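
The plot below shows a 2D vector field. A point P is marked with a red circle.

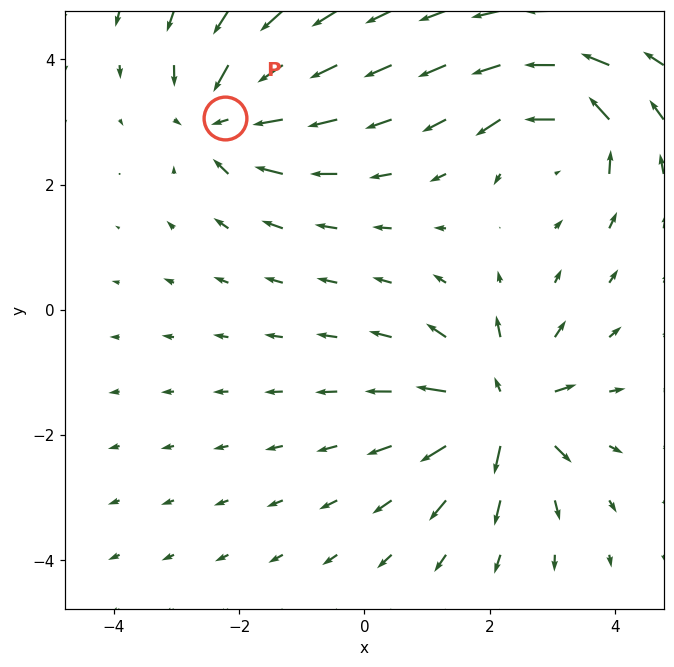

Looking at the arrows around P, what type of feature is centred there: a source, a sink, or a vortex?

sink

At P (-2.2, 3.1) the arrows converge inward. Divergence about -4, curl ≈0 — negative divergence with near-zero curl is a sink.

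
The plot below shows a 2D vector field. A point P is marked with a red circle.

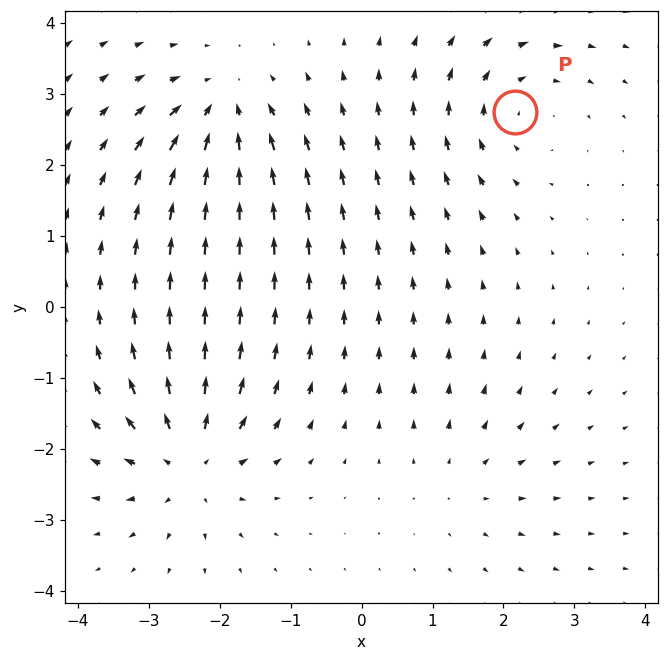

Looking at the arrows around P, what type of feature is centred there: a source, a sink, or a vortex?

vortex

At P (2.2, 2.7) the arrows circulate clockwise. Divergence ≈0, curl about -4 — near-zero divergence with nonzero curl is a vortex.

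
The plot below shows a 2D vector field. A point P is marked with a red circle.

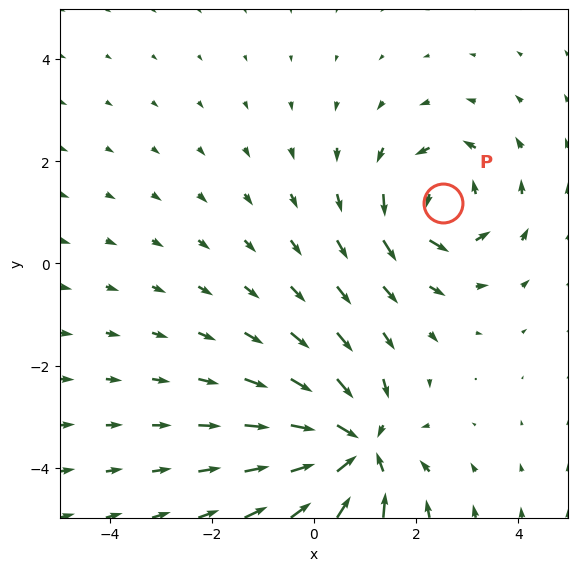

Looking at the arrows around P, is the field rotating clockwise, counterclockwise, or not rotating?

Near P at (2.5, 1.2) the arrows circulate counterclockwise. The curl (z-component) there is about +3; positive curl means counterclockwise rotation.

counterclockwise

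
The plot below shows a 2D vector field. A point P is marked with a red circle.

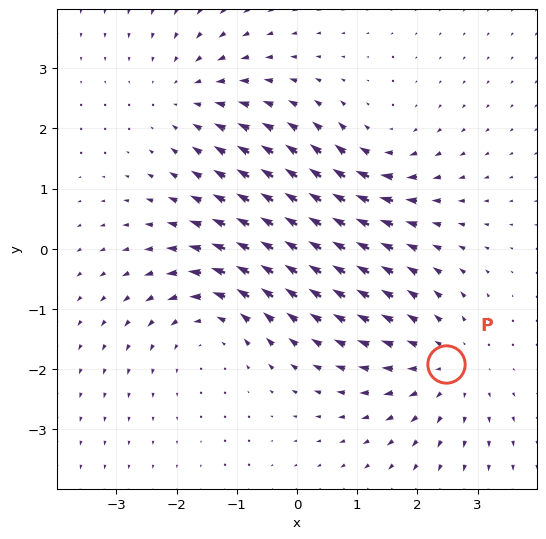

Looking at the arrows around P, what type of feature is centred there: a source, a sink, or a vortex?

source

At P (2.5, -1.9) the arrows spread outward. Divergence about +4, curl ≈0 — positive divergence with near-zero curl is a source.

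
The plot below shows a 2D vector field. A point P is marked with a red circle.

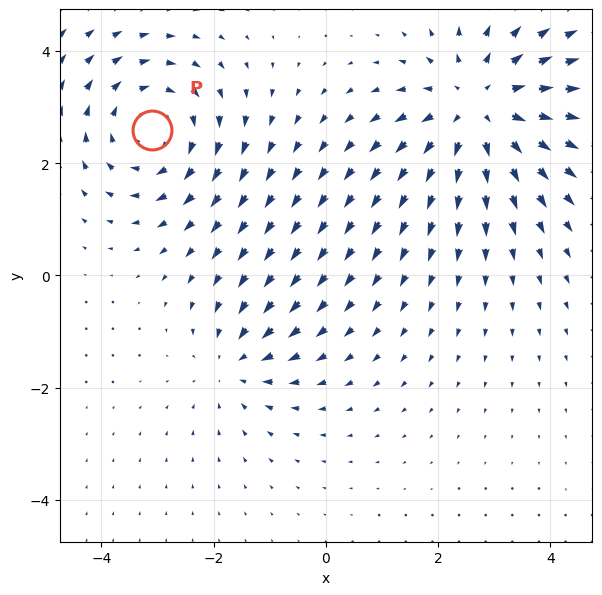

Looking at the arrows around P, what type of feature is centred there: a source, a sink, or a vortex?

At P (-3.1, 2.6) the arrows circulate clockwise. Divergence ≈0, curl about -3 — near-zero divergence with nonzero curl is a vortex.

vortex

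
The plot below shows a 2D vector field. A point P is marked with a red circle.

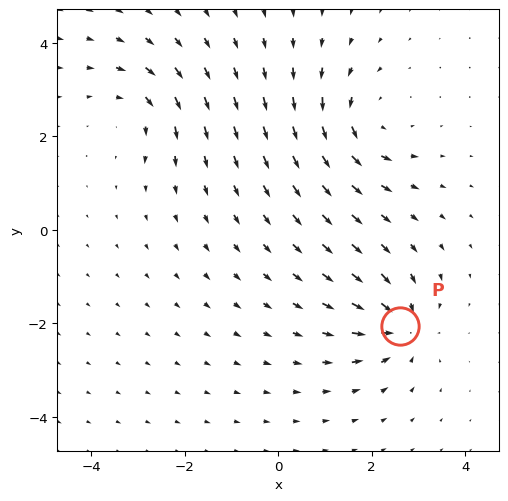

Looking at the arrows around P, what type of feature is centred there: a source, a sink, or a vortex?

At P (2.6, -2.1) the arrows converge inward. Divergence about -5, curl ≈0 — negative divergence with near-zero curl is a sink.

sink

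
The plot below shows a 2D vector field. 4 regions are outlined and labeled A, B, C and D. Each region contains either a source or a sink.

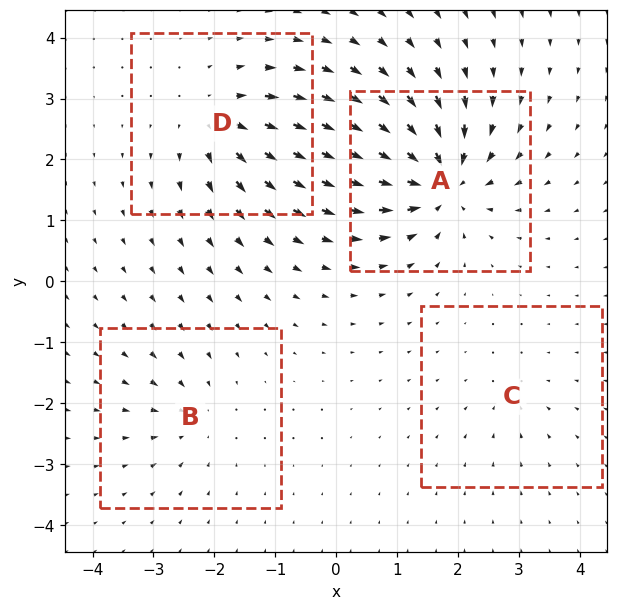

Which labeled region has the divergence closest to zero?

Divergence at each region's feature centre — A: about -9, B: about -4, C: about -3, D: about +6. Region C is closest to zero.

C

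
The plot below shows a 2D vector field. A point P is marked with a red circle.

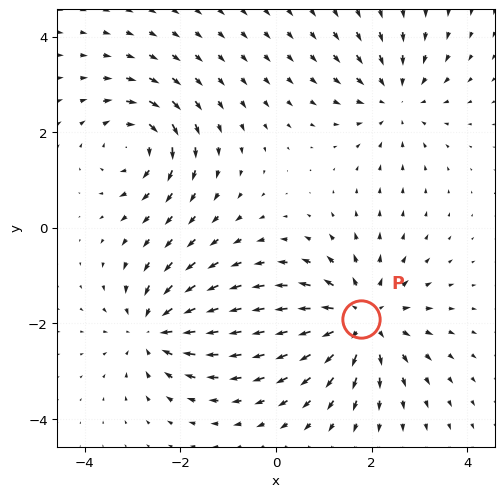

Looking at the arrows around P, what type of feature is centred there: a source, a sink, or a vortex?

source

At P (1.8, -1.9) the arrows spread outward. Divergence about +4, curl ≈0 — positive divergence with near-zero curl is a source.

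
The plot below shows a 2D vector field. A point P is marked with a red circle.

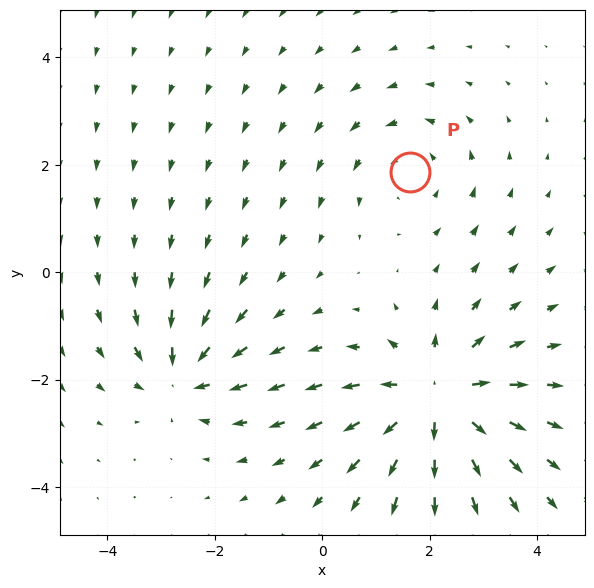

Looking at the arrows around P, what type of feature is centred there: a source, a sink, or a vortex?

At P (1.6, 1.9) the arrows circulate counterclockwise. Divergence ≈0, curl about +2 — near-zero divergence with nonzero curl is a vortex.

vortex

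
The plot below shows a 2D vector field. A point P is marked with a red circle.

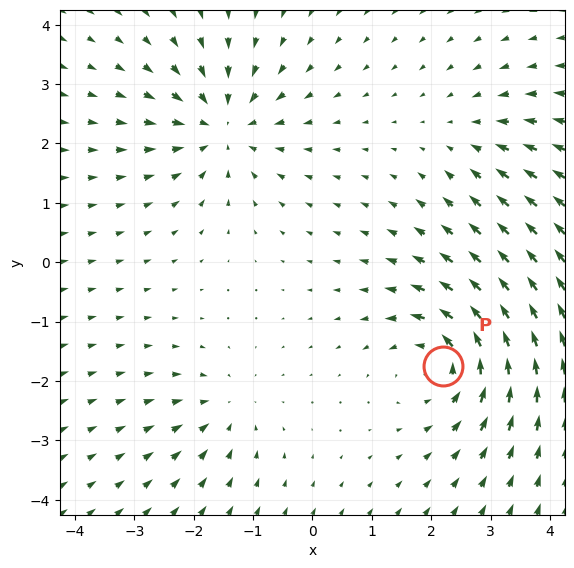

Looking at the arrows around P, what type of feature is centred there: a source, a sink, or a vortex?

At P (2.2, -1.7) the arrows circulate counterclockwise. Divergence ≈0, curl about +5 — near-zero divergence with nonzero curl is a vortex.

vortex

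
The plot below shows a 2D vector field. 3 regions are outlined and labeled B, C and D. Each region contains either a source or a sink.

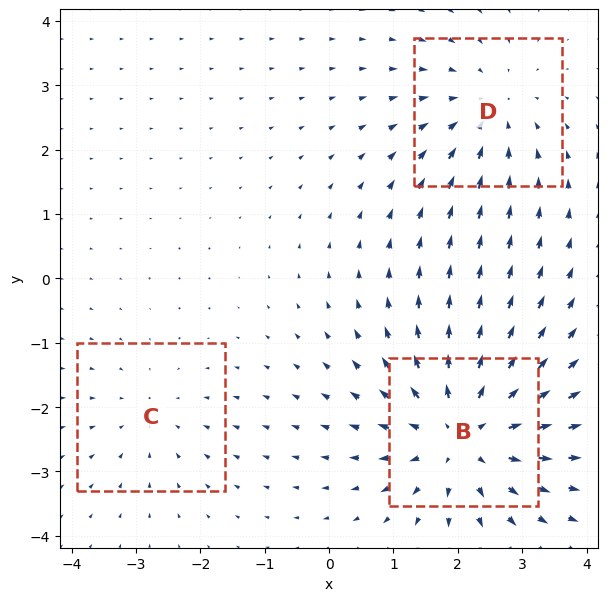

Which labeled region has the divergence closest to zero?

C

Divergence at each region's feature centre — B: about +4, C: about -2, D: about -3. Region C is closest to zero.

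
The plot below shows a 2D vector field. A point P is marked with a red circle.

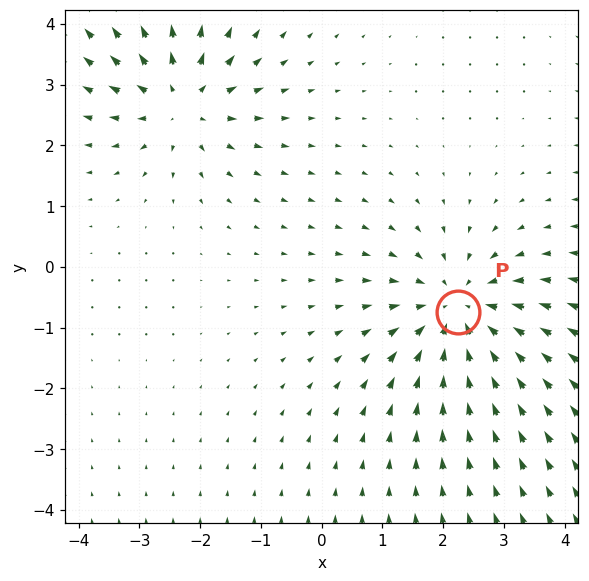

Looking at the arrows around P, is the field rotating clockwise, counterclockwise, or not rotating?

Near P at (2.3, -0.7) the arrows show no circulation. The curl there is ≈0.

not rotating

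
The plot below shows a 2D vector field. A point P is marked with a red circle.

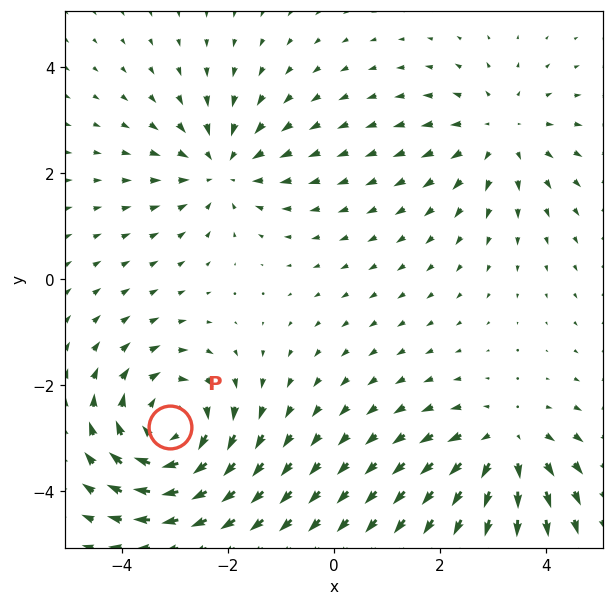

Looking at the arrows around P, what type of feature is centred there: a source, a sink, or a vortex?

vortex

At P (-3.1, -2.8) the arrows circulate clockwise. Divergence ≈0, curl about -4 — near-zero divergence with nonzero curl is a vortex.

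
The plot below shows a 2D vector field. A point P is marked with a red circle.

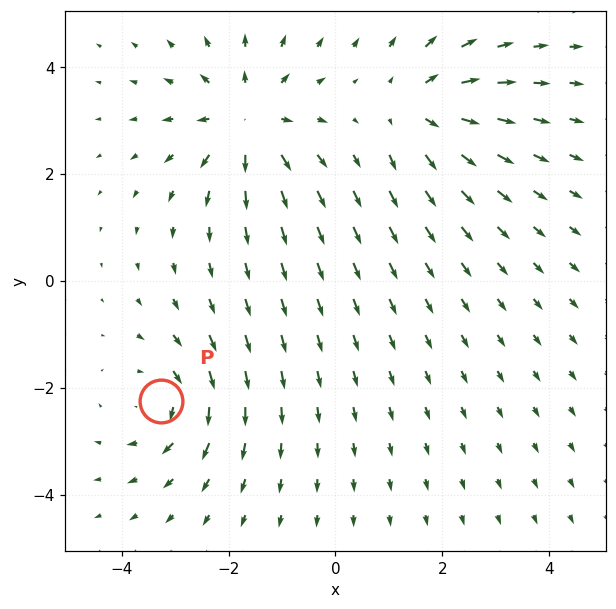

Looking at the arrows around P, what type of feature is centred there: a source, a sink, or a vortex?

At P (-3.3, -2.3) the arrows circulate clockwise. Divergence ≈0, curl about -4 — near-zero divergence with nonzero curl is a vortex.

vortex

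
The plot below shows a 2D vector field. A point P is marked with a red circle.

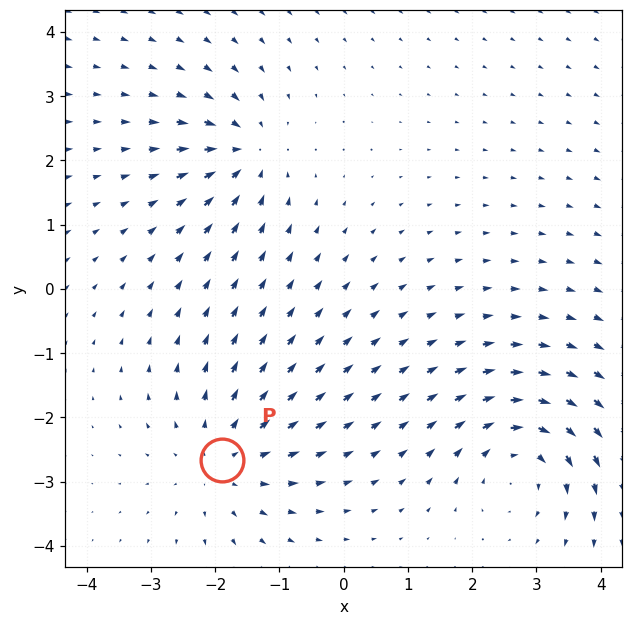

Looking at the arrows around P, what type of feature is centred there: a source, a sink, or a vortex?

At P (-1.9, -2.7) the arrows spread outward. Divergence about +3, curl ≈0 — positive divergence with near-zero curl is a source.

source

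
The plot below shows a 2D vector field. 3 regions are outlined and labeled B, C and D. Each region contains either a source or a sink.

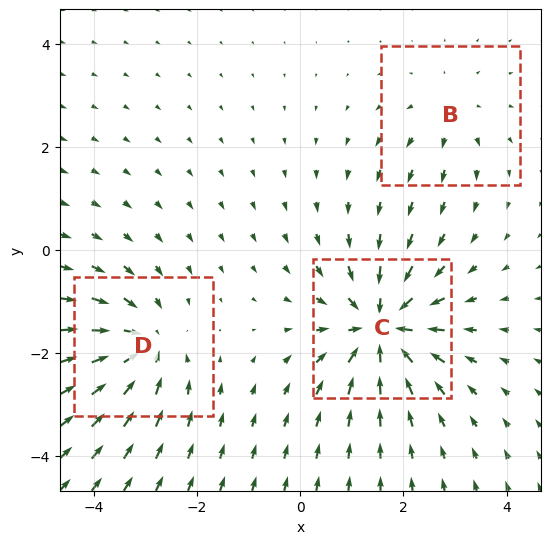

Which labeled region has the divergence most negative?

Divergence at each region's feature centre — B: about +2, C: about -5, D: about -4. Region C is most negative.

C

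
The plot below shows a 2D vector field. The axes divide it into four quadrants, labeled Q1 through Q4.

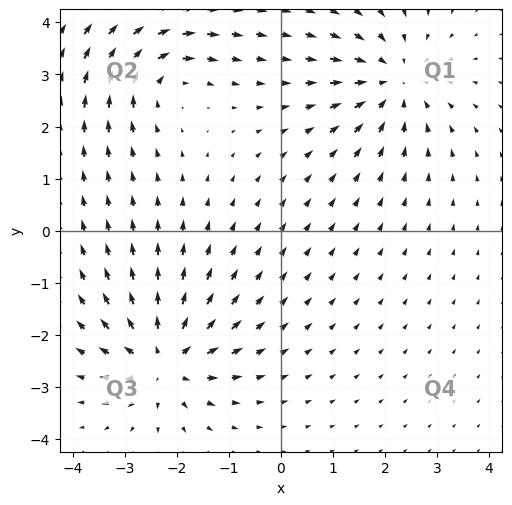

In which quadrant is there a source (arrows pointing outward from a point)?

The source sits at approximately (-2.2, -2.5), which lies in quadrant Q3. The divergence there is about +5, positive as expected for a source.

Q3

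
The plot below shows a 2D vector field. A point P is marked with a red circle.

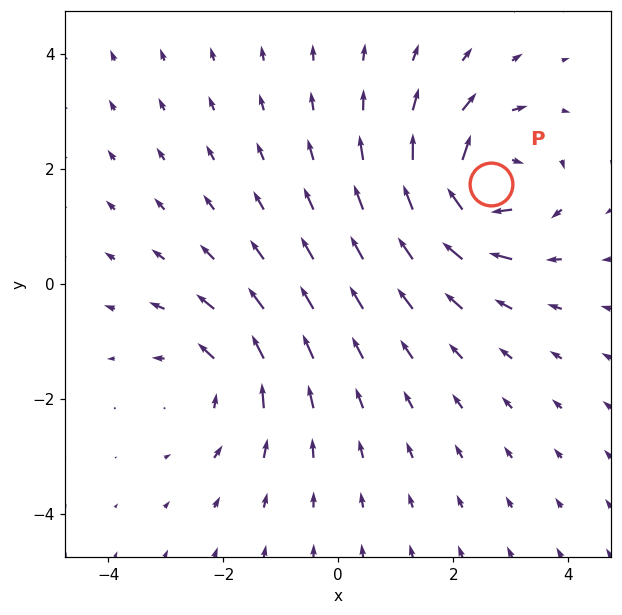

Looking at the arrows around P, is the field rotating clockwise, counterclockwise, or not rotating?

clockwise

Near P at (2.7, 1.7) the arrows circulate clockwise. The curl (z-component) there is about -7; negative curl means clockwise rotation.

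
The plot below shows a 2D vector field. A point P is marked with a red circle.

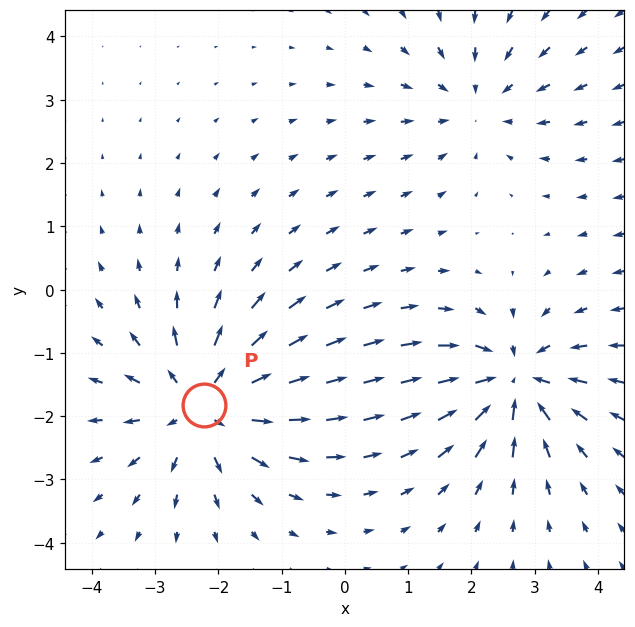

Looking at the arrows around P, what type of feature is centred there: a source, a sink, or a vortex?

At P (-2.2, -1.8) the arrows spread outward. Divergence about +5, curl ≈0 — positive divergence with near-zero curl is a source.

source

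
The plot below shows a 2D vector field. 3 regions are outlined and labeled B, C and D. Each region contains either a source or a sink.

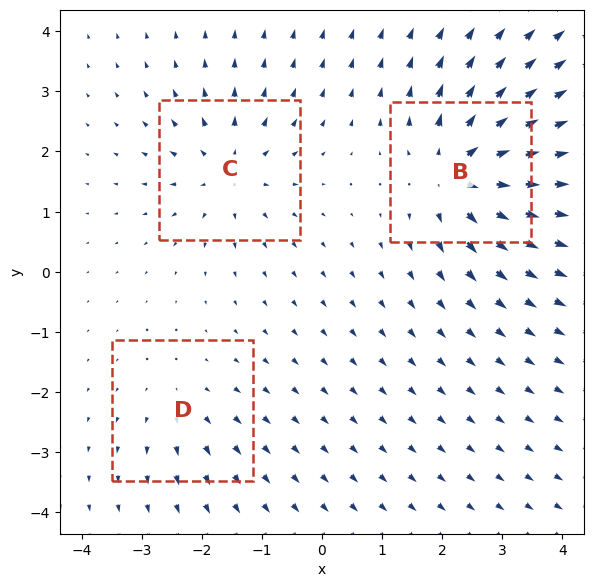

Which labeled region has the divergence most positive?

Divergence at each region's feature centre — B: about +6, C: about +4, D: about +2. Region B is most positive.

B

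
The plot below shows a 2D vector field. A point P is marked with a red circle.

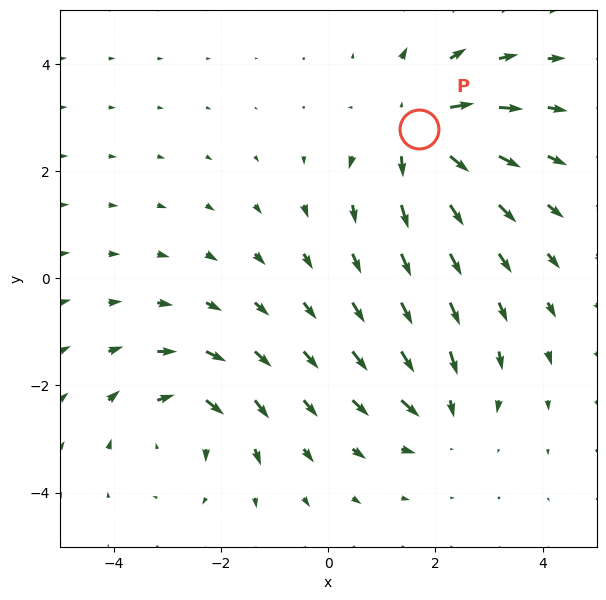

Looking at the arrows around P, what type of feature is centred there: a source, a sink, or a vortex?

source

At P (1.7, 2.8) the arrows spread outward. Divergence about +5, curl ≈0 — positive divergence with near-zero curl is a source.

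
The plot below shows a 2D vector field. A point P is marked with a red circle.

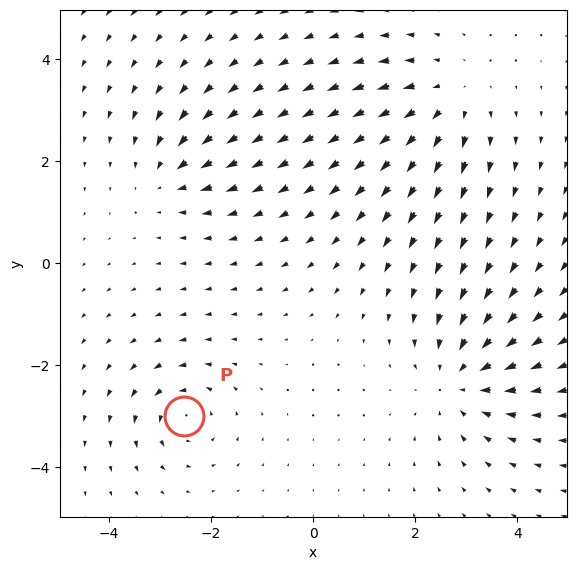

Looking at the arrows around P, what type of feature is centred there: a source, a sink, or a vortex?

vortex

At P (-2.5, -3.0) the arrows circulate counterclockwise. Divergence ≈0, curl about +4 — near-zero divergence with nonzero curl is a vortex.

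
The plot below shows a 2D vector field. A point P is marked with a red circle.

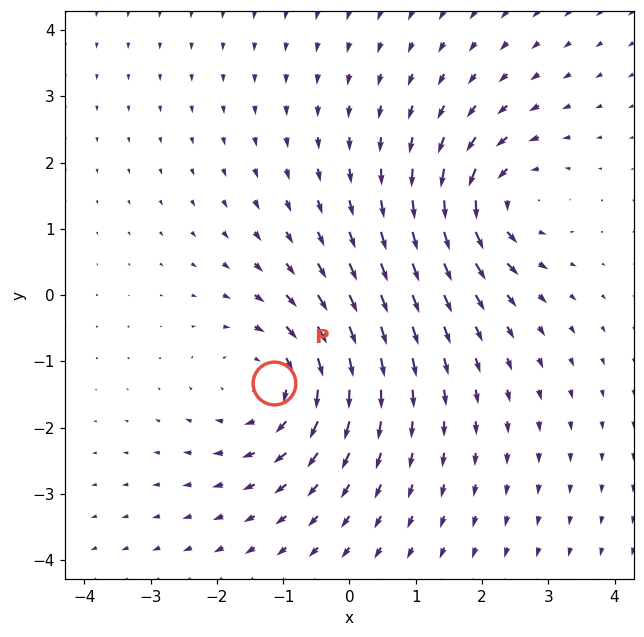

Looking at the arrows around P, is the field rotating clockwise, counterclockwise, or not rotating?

clockwise

Near P at (-1.1, -1.3) the arrows circulate clockwise. The curl (z-component) there is about -4; negative curl means clockwise rotation.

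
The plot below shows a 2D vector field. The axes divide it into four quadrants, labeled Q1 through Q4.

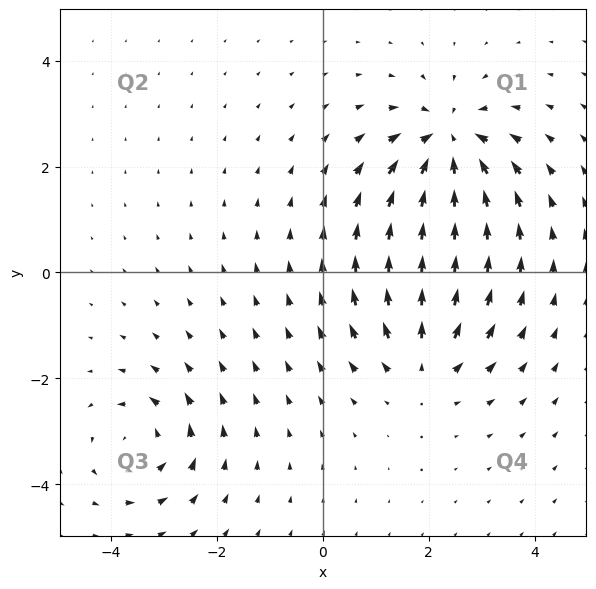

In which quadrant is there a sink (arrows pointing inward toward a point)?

Q1

The sink sits at approximately (2.4, 2.5), which lies in quadrant Q1. The divergence there is about -6, negative as expected for a sink.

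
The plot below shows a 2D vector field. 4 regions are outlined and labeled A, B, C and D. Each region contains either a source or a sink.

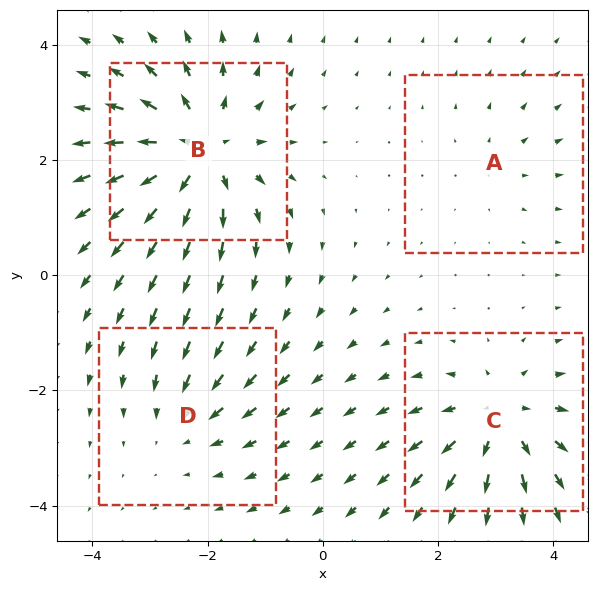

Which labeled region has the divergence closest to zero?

A

Divergence at each region's feature centre — A: about +2, B: about +7, C: about +5, D: about -3. Region A is closest to zero.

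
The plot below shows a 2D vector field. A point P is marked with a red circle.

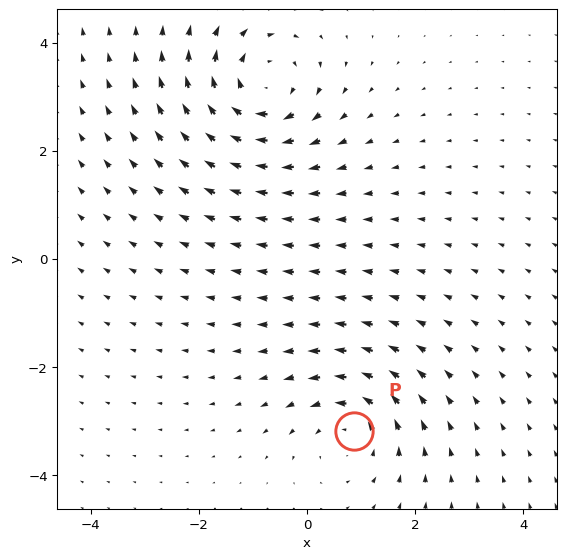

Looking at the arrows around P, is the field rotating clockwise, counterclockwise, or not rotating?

counterclockwise

Near P at (0.9, -3.2) the arrows circulate counterclockwise. The curl (z-component) there is about +3; positive curl means counterclockwise rotation.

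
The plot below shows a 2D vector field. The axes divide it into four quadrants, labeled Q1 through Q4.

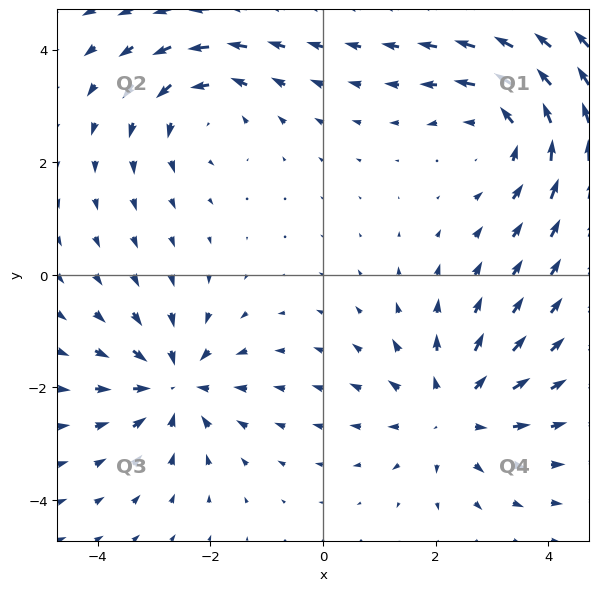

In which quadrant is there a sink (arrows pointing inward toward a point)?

The sink sits at approximately (-2.6, -1.9), which lies in quadrant Q3. The divergence there is about -5, negative as expected for a sink.

Q3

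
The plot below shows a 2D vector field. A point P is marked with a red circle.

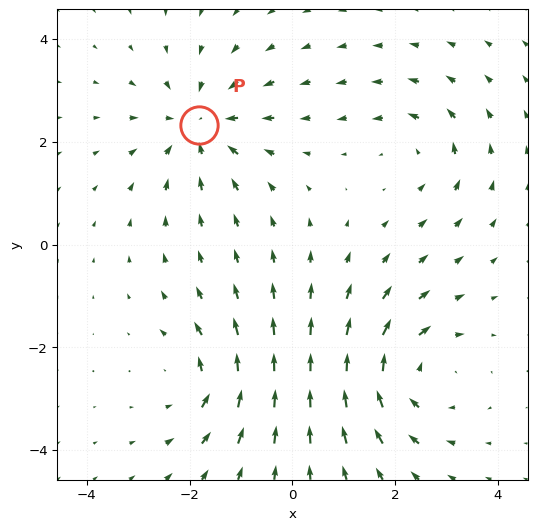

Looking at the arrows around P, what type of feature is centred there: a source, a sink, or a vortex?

At P (-1.8, 2.3) the arrows converge inward. Divergence about -4, curl ≈0 — negative divergence with near-zero curl is a sink.

sink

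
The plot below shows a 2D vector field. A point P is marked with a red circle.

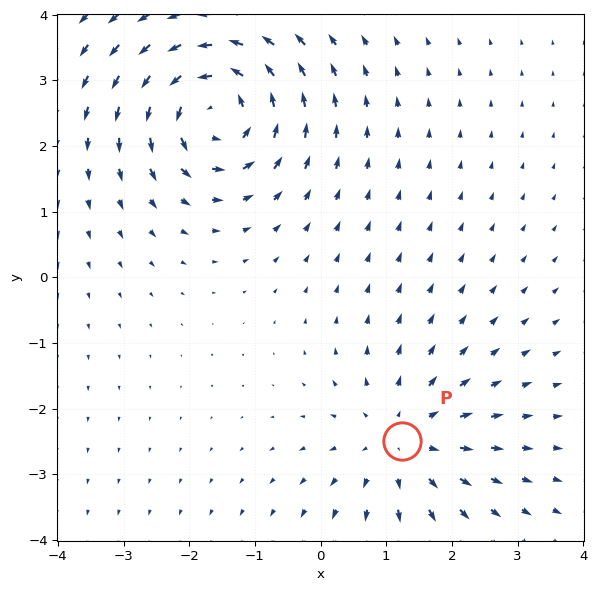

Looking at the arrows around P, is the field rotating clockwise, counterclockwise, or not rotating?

not rotating

Near P at (1.2, -2.5) the arrows show no circulation. The curl there is ≈0.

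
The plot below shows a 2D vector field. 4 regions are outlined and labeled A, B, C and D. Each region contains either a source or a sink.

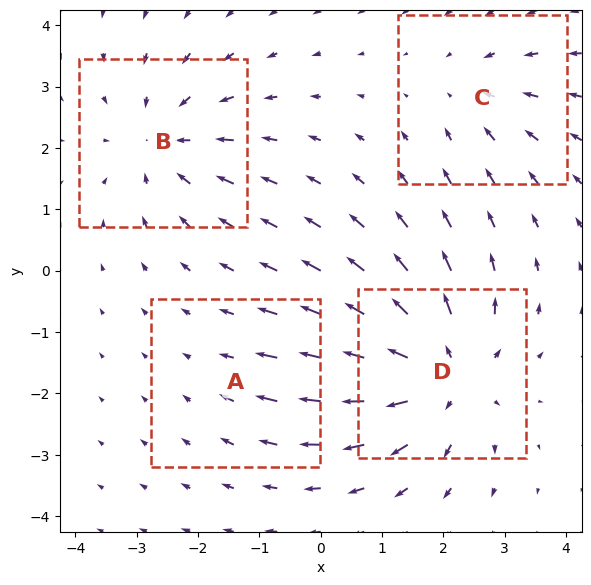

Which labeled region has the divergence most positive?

D

Divergence at each region's feature centre — A: about -2, B: about -4, C: about -3, D: about +6. Region D is most positive.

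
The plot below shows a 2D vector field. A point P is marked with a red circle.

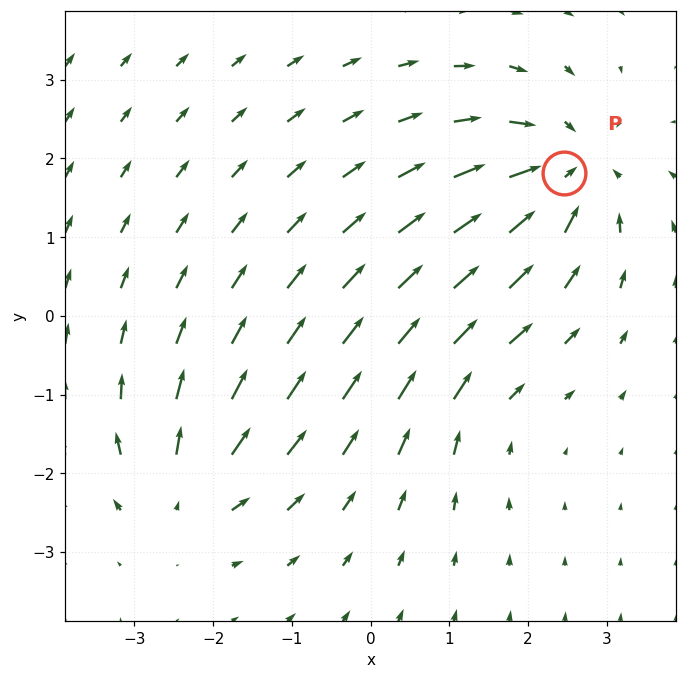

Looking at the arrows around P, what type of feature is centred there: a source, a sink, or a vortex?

sink

At P (2.5, 1.8) the arrows converge inward. Divergence about -5, curl ≈0 — negative divergence with near-zero curl is a sink.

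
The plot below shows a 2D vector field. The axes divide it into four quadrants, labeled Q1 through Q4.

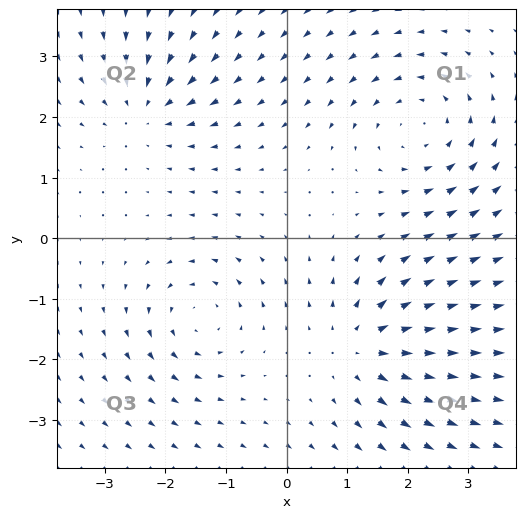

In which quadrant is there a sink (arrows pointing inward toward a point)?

Q2

The sink sits at approximately (-2.3, 2.2), which lies in quadrant Q2. The divergence there is about -4, negative as expected for a sink.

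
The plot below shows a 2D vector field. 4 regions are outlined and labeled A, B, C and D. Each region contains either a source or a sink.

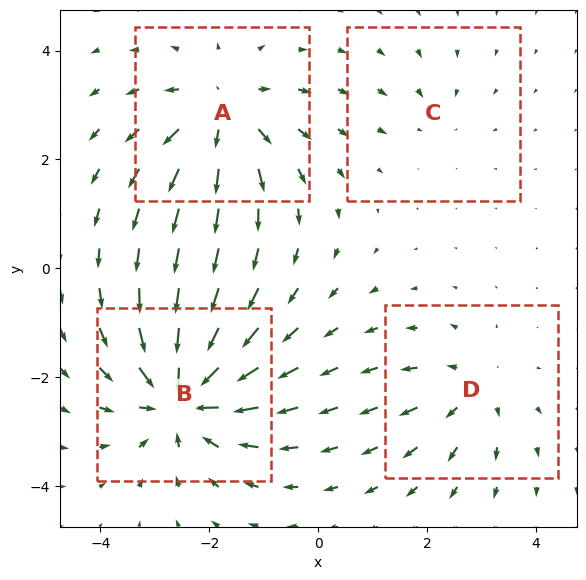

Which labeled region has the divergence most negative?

Divergence at each region's feature centre — A: about +5, B: about -8, C: about -2, D: about +4. Region B is most negative.

B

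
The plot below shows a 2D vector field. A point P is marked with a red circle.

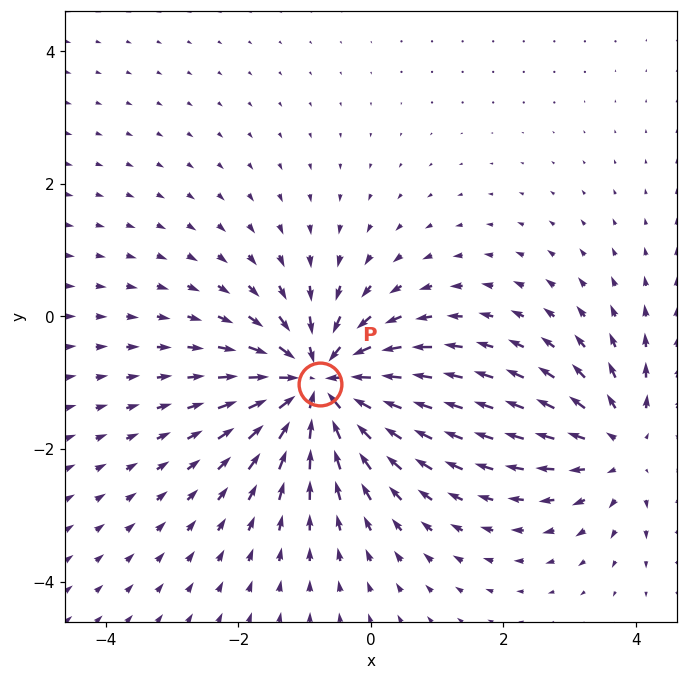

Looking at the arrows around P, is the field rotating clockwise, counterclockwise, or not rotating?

Near P at (-0.8, -1.0) the arrows show no circulation. The curl there is ≈0.

not rotating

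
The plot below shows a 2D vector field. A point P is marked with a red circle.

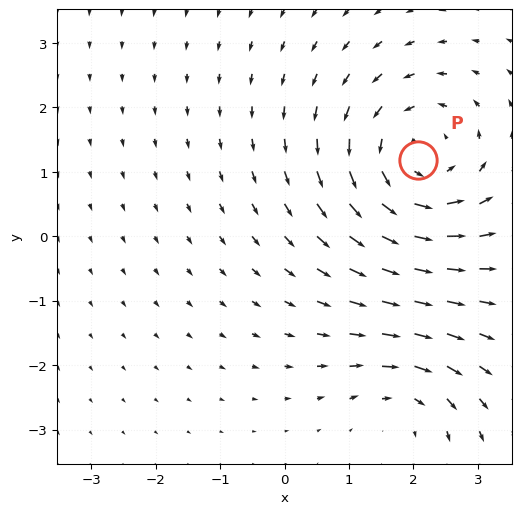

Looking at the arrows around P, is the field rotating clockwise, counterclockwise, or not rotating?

counterclockwise

Near P at (2.1, 1.2) the arrows circulate counterclockwise. The curl (z-component) there is about +4; positive curl means counterclockwise rotation.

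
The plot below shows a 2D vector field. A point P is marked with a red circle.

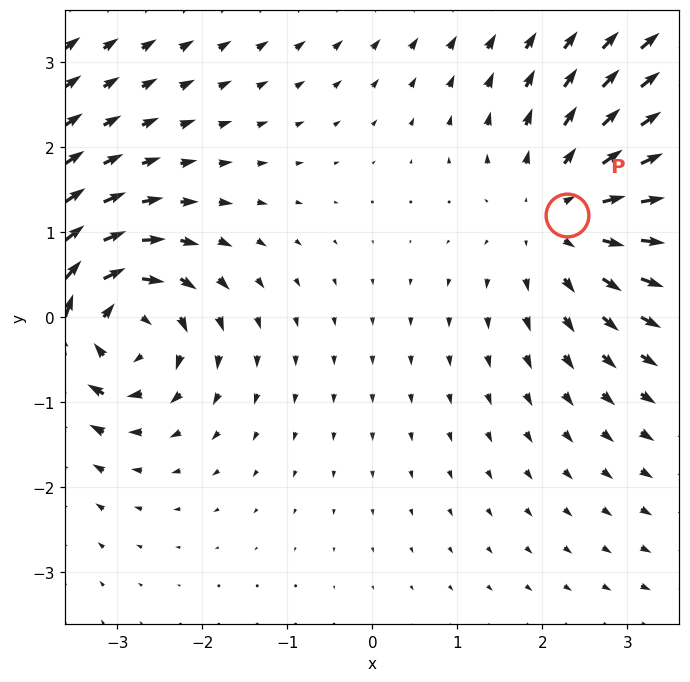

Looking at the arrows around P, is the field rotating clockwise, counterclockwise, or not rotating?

Near P at (2.3, 1.2) the arrows show no circulation. The curl there is ≈0.

not rotating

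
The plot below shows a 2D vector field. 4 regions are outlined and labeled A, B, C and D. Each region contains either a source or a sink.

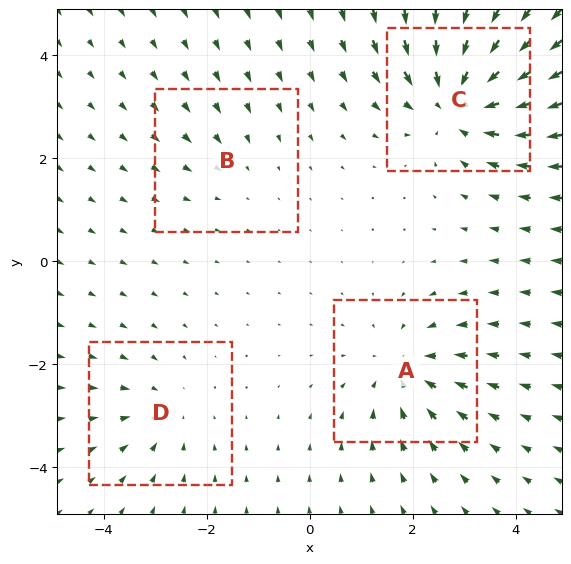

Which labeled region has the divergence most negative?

Divergence at each region's feature centre — A: about -4, B: about -2, C: about -7, D: about -3. Region C is most negative.

C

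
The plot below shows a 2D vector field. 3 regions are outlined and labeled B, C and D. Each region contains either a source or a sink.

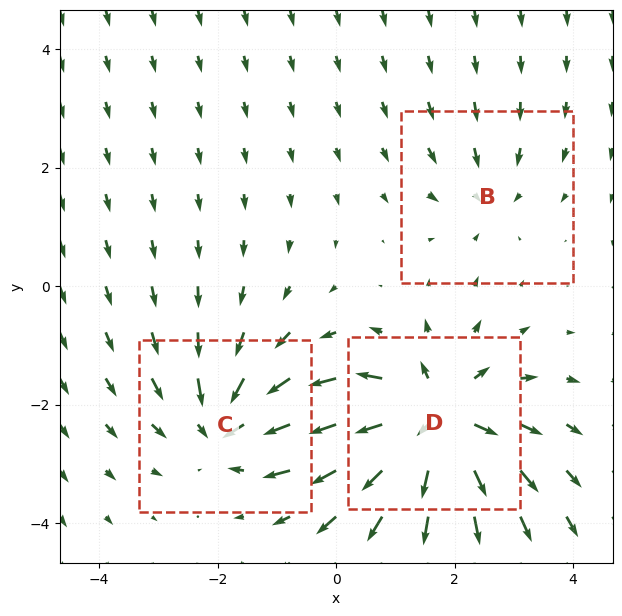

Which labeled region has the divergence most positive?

Divergence at each region's feature centre — B: about -2, C: about -4, D: about +5. Region D is most positive.

D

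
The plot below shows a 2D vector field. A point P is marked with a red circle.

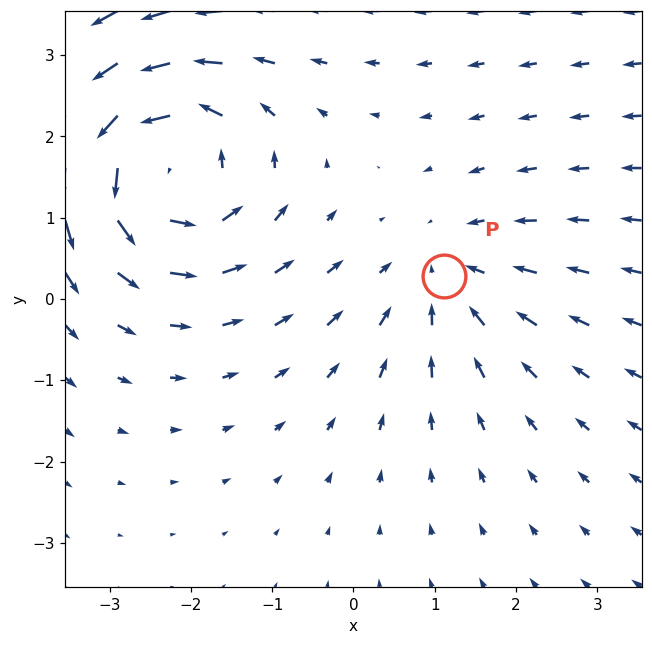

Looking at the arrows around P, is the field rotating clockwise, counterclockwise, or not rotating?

not rotating

Near P at (1.1, 0.3) the arrows show no circulation. The curl there is ≈0.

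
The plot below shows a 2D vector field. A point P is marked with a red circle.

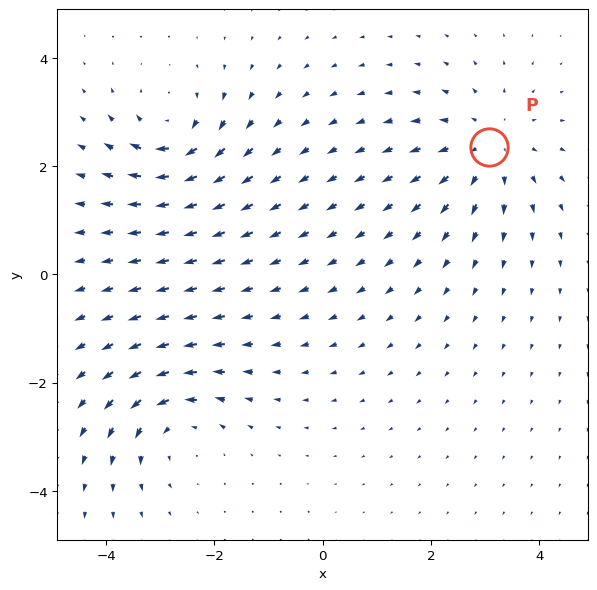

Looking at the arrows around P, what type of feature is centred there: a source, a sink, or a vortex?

source

At P (3.1, 2.4) the arrows spread outward. Divergence about +4, curl ≈0 — positive divergence with near-zero curl is a source.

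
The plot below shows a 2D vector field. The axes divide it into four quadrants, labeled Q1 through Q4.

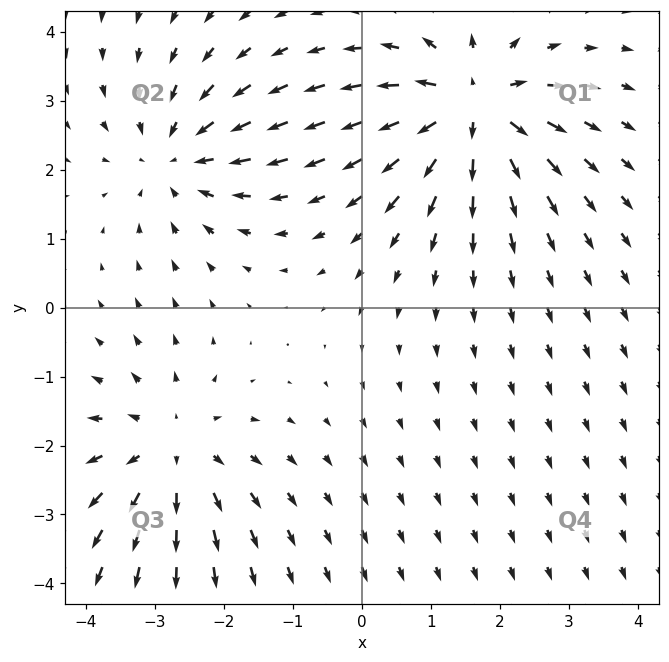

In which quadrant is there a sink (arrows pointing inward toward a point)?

The sink sits at approximately (-2.7, 2.2), which lies in quadrant Q2. The divergence there is about -4, negative as expected for a sink.

Q2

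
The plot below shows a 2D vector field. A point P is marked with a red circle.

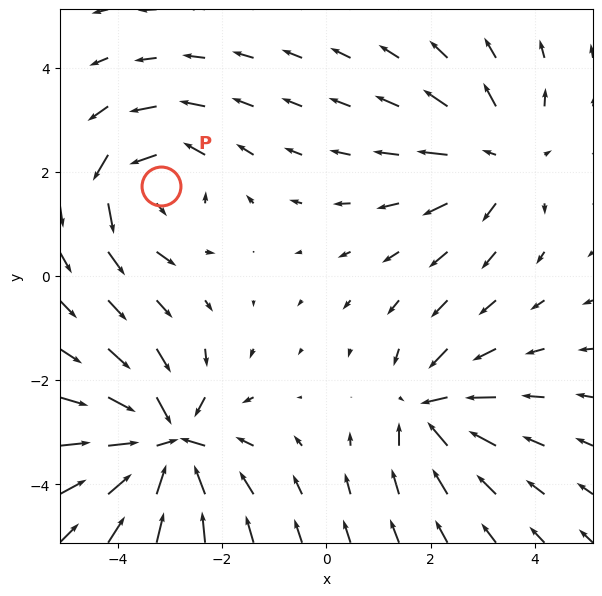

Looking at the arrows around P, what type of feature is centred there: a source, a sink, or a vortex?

vortex

At P (-3.2, 1.7) the arrows circulate counterclockwise. Divergence ≈0, curl about +4 — near-zero divergence with nonzero curl is a vortex.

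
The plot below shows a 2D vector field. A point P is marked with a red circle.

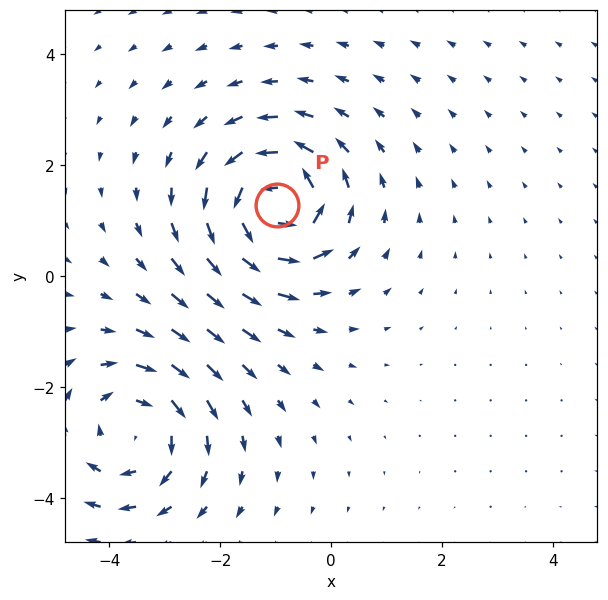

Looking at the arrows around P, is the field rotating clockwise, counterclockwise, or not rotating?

counterclockwise

Near P at (-1.0, 1.3) the arrows circulate counterclockwise. The curl (z-component) there is about +6; positive curl means counterclockwise rotation.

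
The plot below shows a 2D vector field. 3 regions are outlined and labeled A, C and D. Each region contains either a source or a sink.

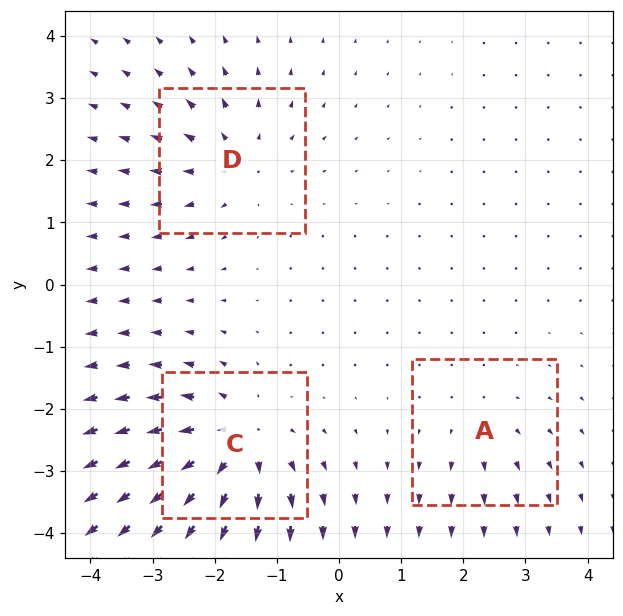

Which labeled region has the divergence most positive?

Divergence at each region's feature centre — A: about +2, C: about +5, D: about +3. Region C is most positive.

C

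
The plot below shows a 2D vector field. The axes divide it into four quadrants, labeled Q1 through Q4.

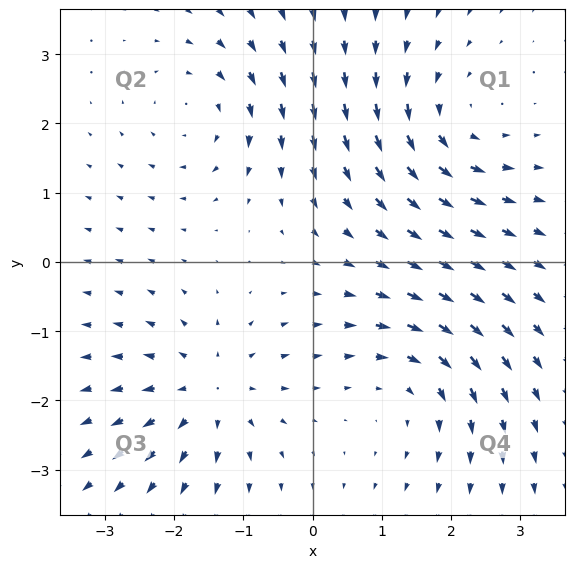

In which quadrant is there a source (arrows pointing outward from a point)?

The source sits at approximately (-1.5, -1.9), which lies in quadrant Q3. The divergence there is about +4, positive as expected for a source.

Q3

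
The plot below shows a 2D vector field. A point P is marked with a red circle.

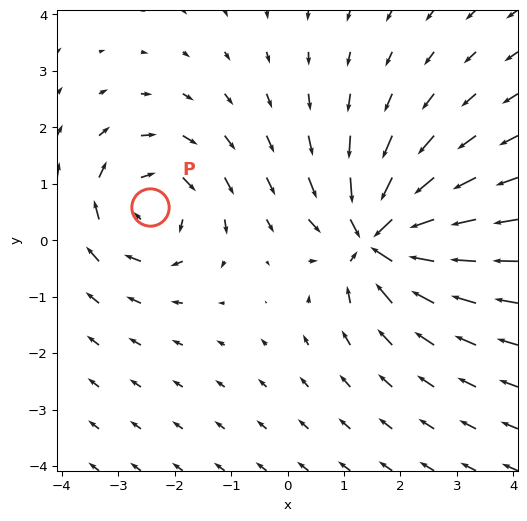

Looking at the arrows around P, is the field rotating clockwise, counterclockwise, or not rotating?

Near P at (-2.4, 0.6) the arrows circulate clockwise. The curl (z-component) there is about -3; negative curl means clockwise rotation.

clockwise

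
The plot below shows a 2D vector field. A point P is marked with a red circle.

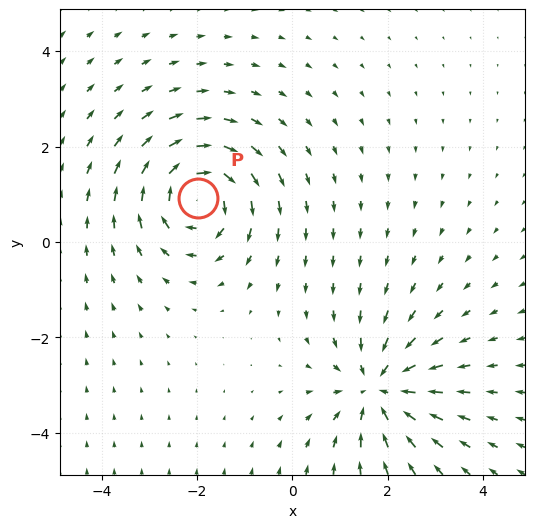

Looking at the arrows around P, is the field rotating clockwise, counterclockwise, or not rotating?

Near P at (-2.0, 0.9) the arrows circulate clockwise. The curl (z-component) there is about -4; negative curl means clockwise rotation.

clockwise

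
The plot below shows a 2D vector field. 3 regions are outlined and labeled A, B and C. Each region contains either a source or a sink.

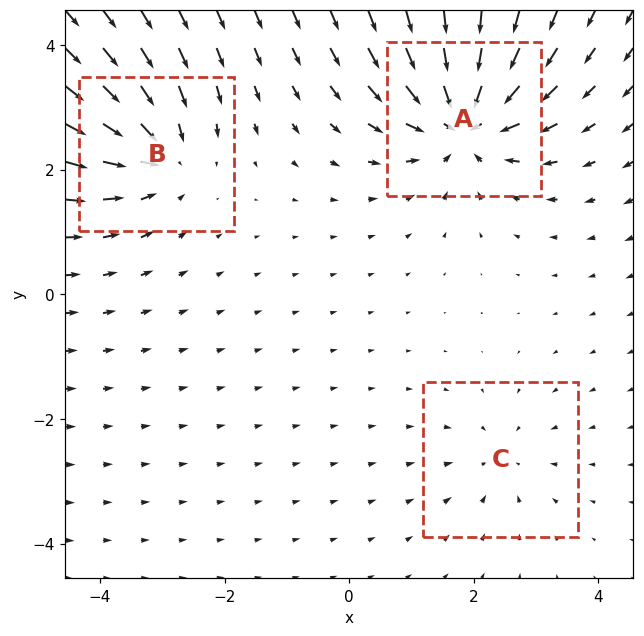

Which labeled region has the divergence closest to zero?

C

Divergence at each region's feature centre — A: about -6, B: about -4, C: about -2. Region C is closest to zero.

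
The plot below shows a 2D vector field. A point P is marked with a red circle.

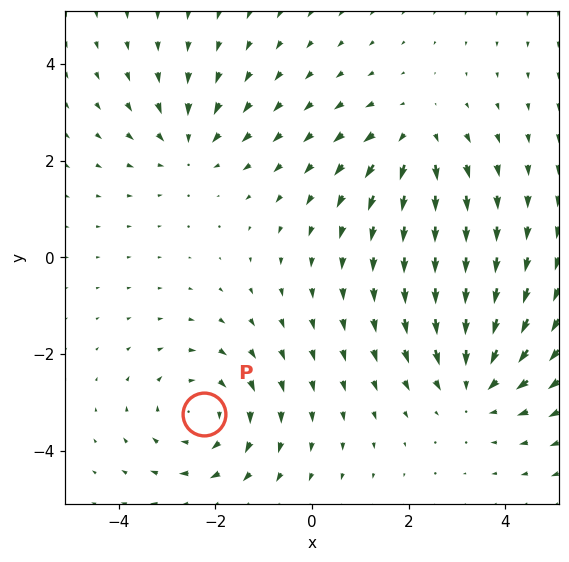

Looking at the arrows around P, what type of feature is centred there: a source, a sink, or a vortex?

vortex

At P (-2.2, -3.2) the arrows circulate clockwise. Divergence ≈0, curl about -4 — near-zero divergence with nonzero curl is a vortex.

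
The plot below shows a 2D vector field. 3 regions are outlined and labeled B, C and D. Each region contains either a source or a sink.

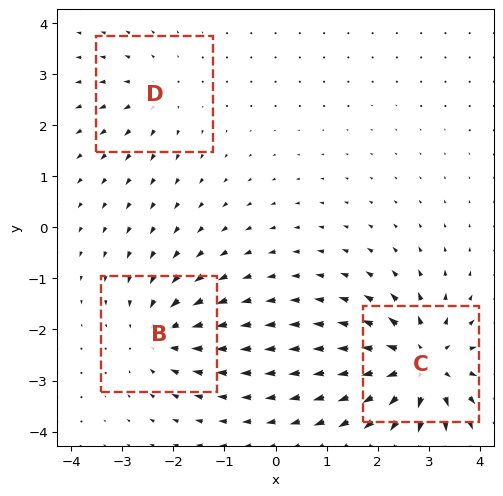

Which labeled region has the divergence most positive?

Divergence at each region's feature centre — B: about -3, C: about +5, D: about +2. Region C is most positive.

C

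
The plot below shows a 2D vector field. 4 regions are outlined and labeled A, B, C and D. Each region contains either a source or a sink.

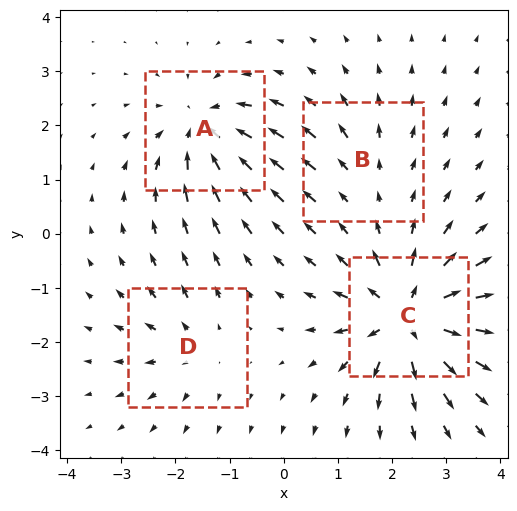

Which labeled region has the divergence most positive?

Divergence at each region's feature centre — A: about -6, B: about +3, C: about +9, D: about +4. Region C is most positive.

C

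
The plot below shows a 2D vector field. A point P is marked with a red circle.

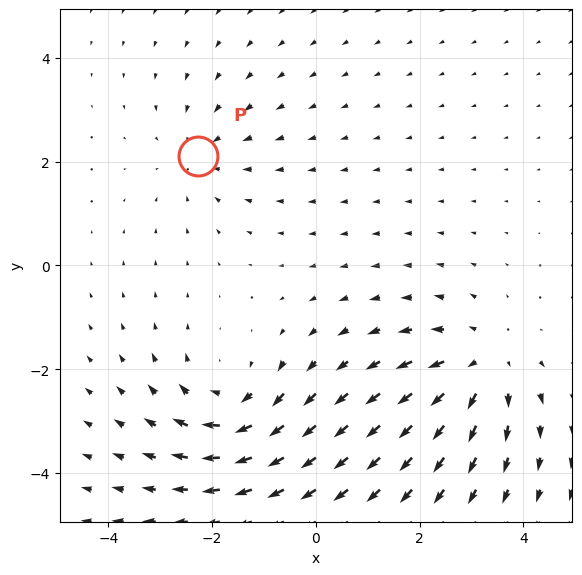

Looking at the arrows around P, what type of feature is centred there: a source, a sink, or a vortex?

sink

At P (-2.3, 2.1) the arrows converge inward. Divergence about -3, curl ≈0 — negative divergence with near-zero curl is a sink.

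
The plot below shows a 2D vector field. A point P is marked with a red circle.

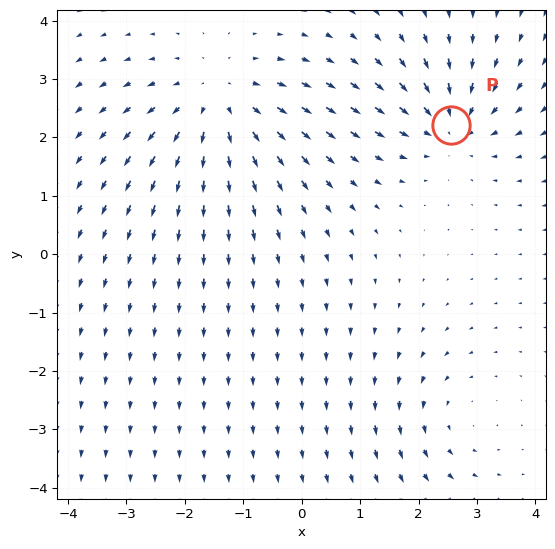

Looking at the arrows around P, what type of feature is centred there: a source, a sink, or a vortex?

At P (2.6, 2.2) the arrows converge inward. Divergence about -4, curl ≈0 — negative divergence with near-zero curl is a sink.

sink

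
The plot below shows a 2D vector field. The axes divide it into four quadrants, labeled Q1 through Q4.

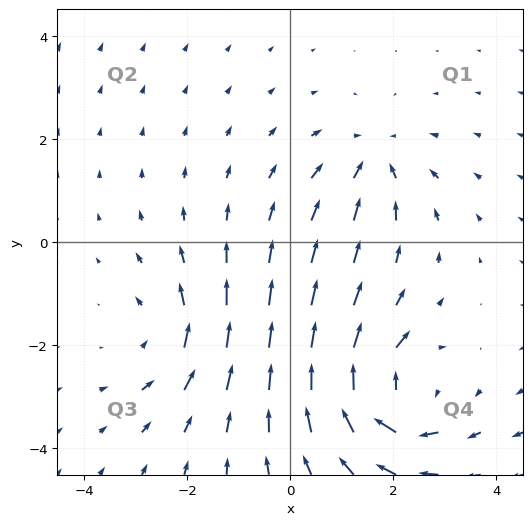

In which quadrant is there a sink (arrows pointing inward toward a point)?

The sink sits at approximately (1.6, 1.6), which lies in quadrant Q1. The divergence there is about -4, negative as expected for a sink.

Q1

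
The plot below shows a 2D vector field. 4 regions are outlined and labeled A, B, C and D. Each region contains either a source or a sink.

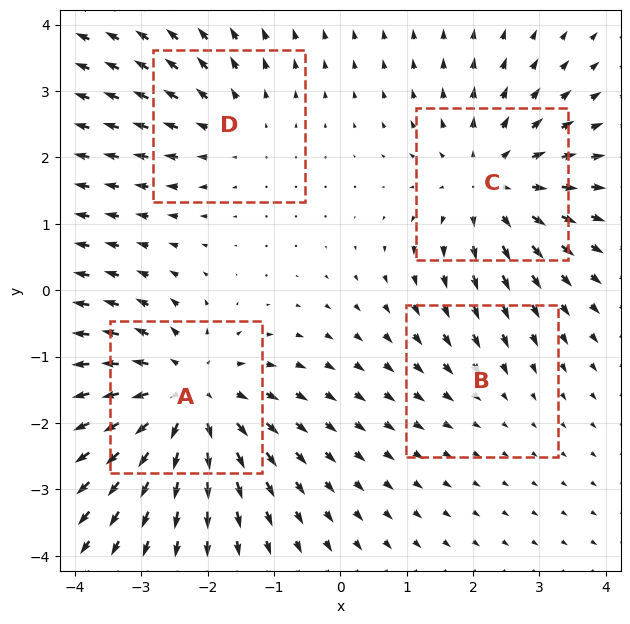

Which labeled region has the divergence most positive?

Divergence at each region's feature centre — A: about +6, B: about -2, C: about +5, D: about +3. Region A is most positive.

A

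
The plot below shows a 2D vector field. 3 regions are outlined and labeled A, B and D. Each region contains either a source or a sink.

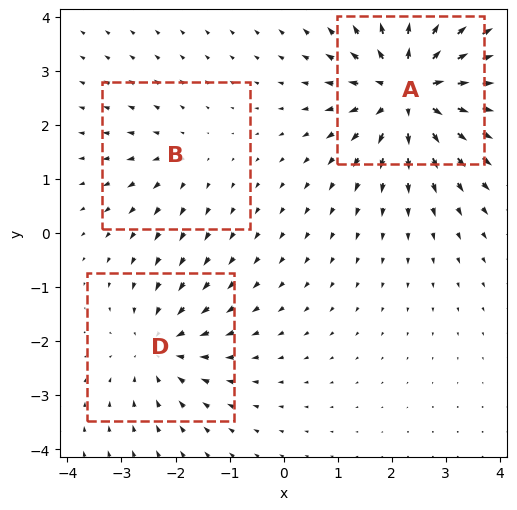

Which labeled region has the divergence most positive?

A

Divergence at each region's feature centre — A: about +6, B: about +2, D: about -3. Region A is most positive.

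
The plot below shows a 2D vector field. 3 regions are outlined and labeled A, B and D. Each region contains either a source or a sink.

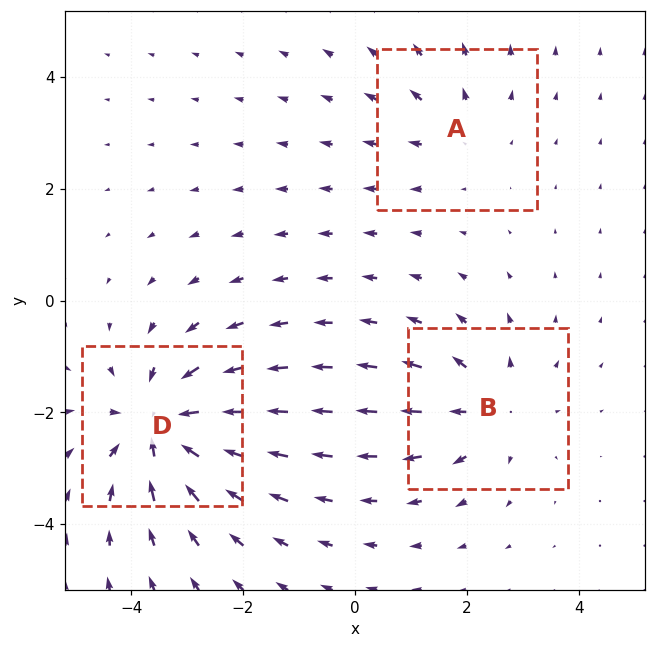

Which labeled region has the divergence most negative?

D

Divergence at each region's feature centre — A: about +2, B: about +3, D: about -4. Region D is most negative.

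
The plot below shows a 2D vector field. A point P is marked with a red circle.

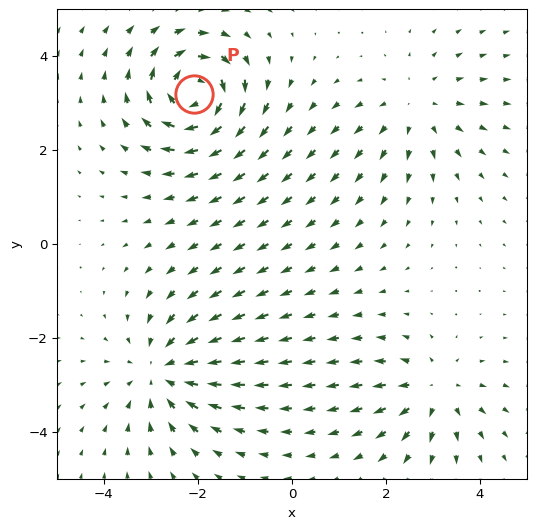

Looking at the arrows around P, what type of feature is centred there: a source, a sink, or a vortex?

vortex

At P (-2.1, 3.2) the arrows circulate clockwise. Divergence ≈0, curl about -7 — near-zero divergence with nonzero curl is a vortex.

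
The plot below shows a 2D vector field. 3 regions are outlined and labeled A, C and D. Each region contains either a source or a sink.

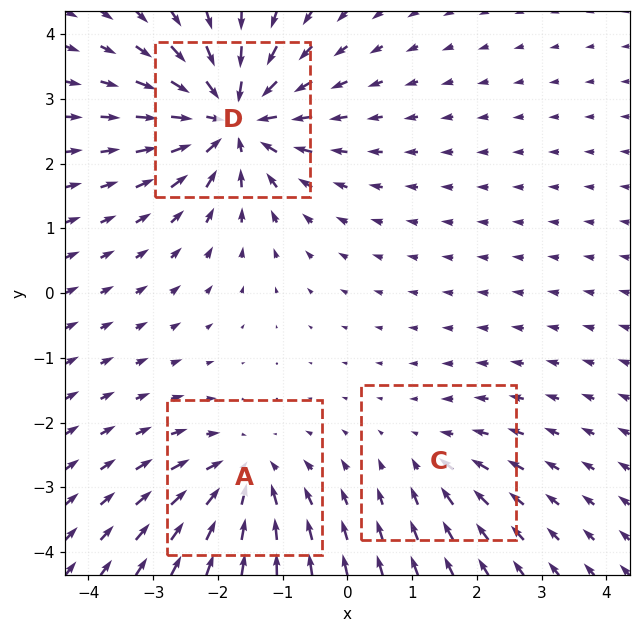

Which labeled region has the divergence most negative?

D

Divergence at each region's feature centre — A: about -4, C: about -2, D: about -6. Region D is most negative.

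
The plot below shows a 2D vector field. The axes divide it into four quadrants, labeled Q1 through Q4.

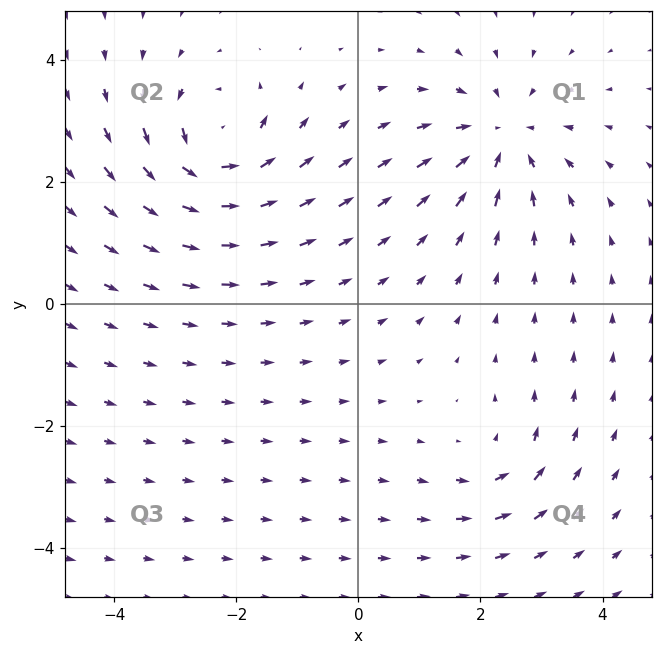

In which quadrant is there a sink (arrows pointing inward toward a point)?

Q1

The sink sits at approximately (2.4, 2.7), which lies in quadrant Q1. The divergence there is about -5, negative as expected for a sink.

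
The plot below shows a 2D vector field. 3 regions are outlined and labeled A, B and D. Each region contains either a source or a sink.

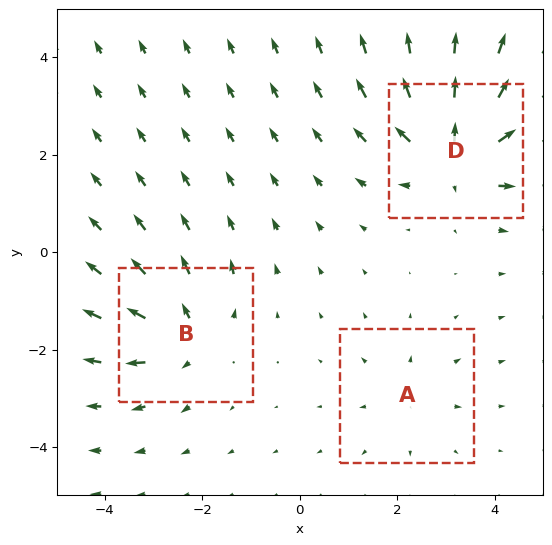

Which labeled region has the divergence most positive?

Divergence at each region's feature centre — A: about +2, B: about +4, D: about +6. Region D is most positive.

D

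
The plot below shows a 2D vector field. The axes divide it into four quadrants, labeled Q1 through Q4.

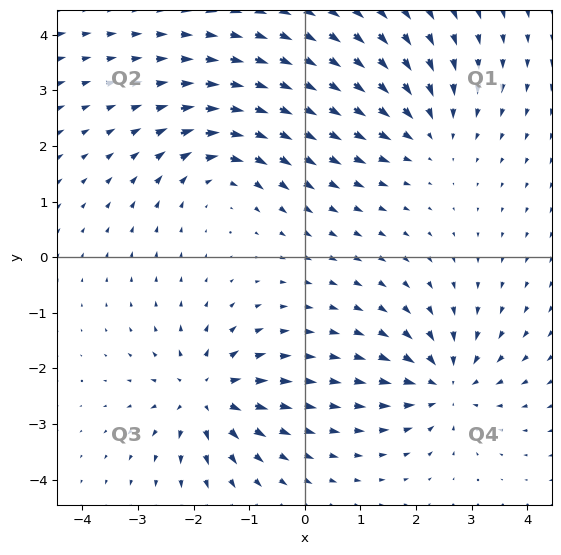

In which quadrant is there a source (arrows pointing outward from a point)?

The source sits at approximately (-1.8, -2.5), which lies in quadrant Q3. The divergence there is about +6, positive as expected for a source.

Q3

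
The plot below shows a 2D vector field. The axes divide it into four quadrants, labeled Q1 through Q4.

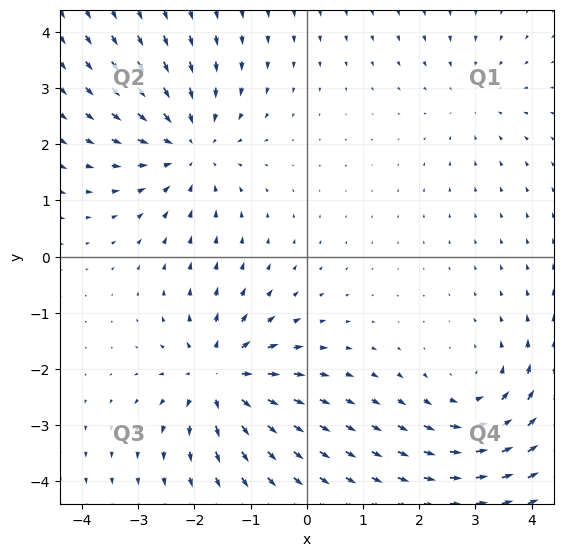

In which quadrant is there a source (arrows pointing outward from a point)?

Q3

The source sits at approximately (-1.6, -2.1), which lies in quadrant Q3. The divergence there is about +6, positive as expected for a source.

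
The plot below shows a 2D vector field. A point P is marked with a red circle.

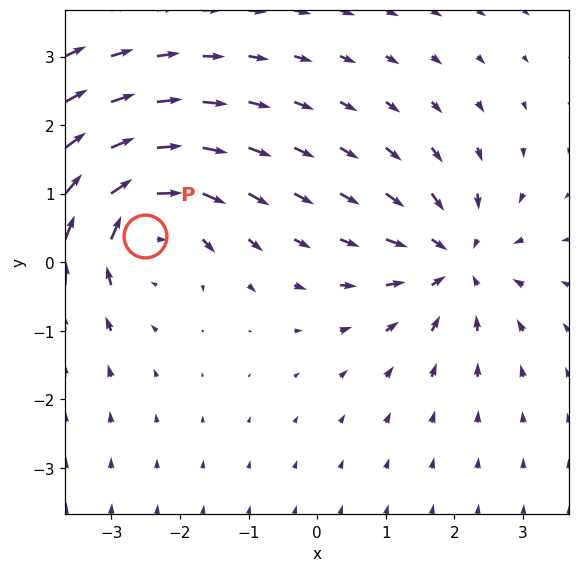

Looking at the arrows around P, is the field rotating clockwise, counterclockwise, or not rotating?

clockwise

Near P at (-2.5, 0.4) the arrows circulate clockwise. The curl (z-component) there is about -5; negative curl means clockwise rotation.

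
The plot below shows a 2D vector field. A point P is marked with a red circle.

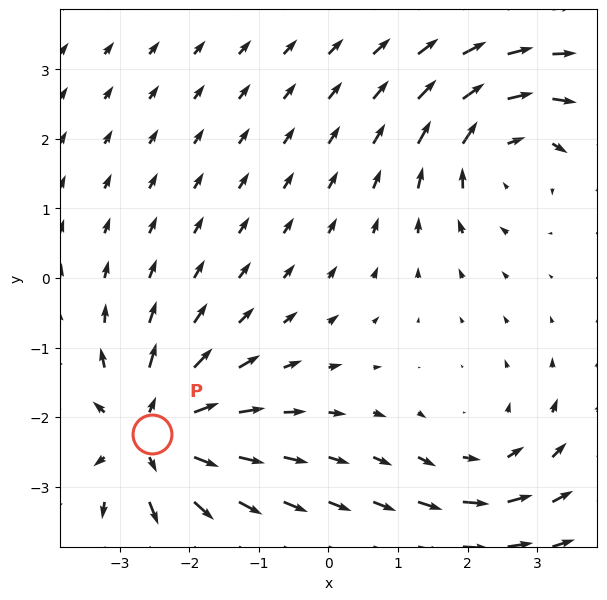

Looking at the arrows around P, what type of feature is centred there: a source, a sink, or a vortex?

At P (-2.5, -2.2) the arrows spread outward. Divergence about +5, curl ≈0 — positive divergence with near-zero curl is a source.

source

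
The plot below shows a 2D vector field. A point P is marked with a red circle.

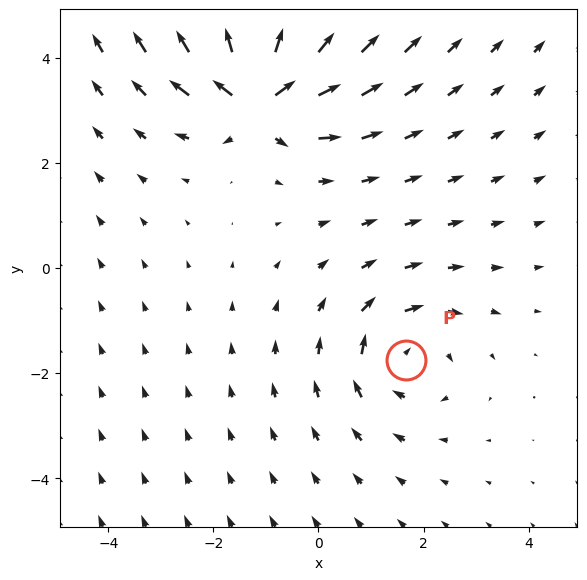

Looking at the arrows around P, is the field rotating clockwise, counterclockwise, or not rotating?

Near P at (1.7, -1.7) the arrows circulate clockwise. The curl (z-component) there is about -3; negative curl means clockwise rotation.

clockwise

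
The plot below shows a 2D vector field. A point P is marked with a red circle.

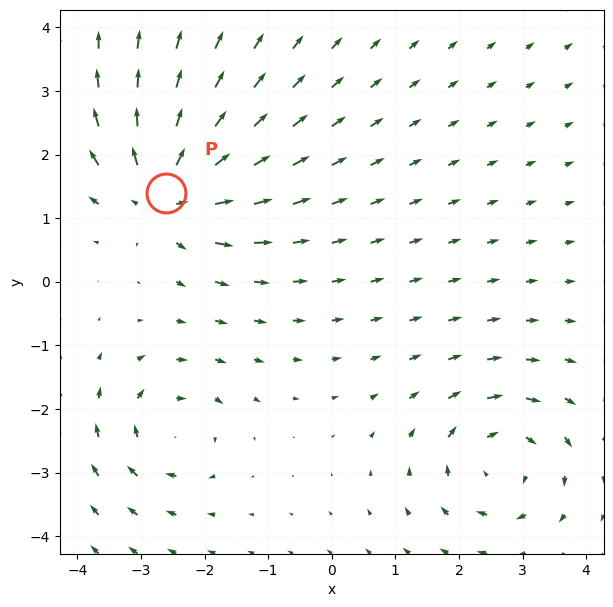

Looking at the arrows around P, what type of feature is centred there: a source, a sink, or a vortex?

source

At P (-2.6, 1.4) the arrows spread outward. Divergence about +5, curl ≈0 — positive divergence with near-zero curl is a source.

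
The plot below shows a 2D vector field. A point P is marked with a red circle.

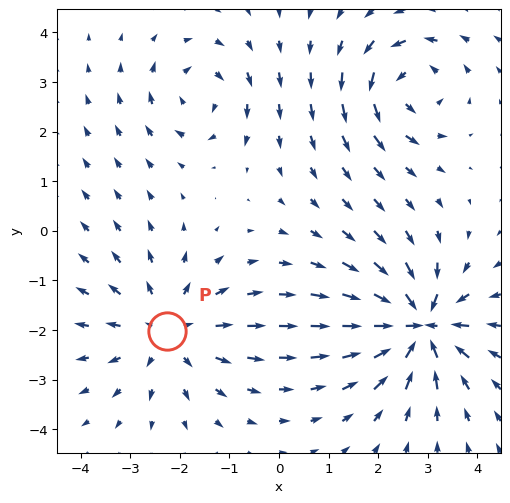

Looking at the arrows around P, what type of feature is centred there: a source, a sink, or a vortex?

At P (-2.2, -2.0) the arrows spread outward. Divergence about +4, curl ≈0 — positive divergence with near-zero curl is a source.

source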